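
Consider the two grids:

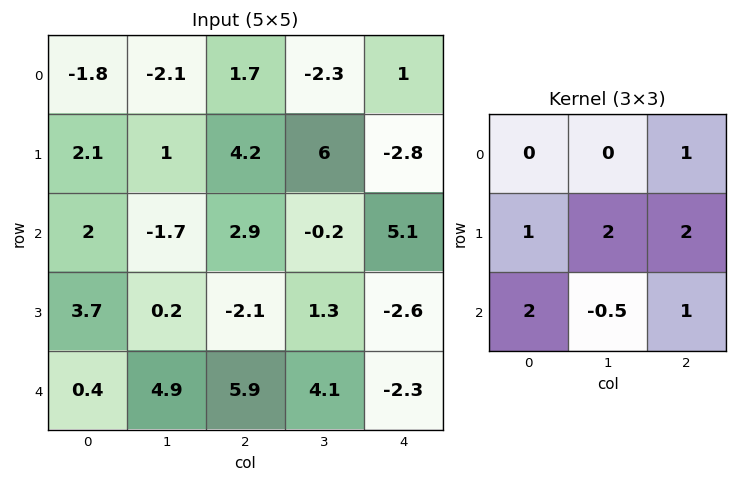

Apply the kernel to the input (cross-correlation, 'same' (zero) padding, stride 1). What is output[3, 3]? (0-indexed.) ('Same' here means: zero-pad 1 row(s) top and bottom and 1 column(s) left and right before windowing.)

The receptive field on the zero-padded input at this output position is [2.9 -0.2 5.1 / -2.1 1.3 -2.6 / 5.9 4.1 -2.3]. Elementwise product with the kernel and sum: 5.1·1 + -2.1·1 + 1.3·2 + -2.6·2 + 5.9·2 + 4.1·-0.5 + -2.3·1.

7.85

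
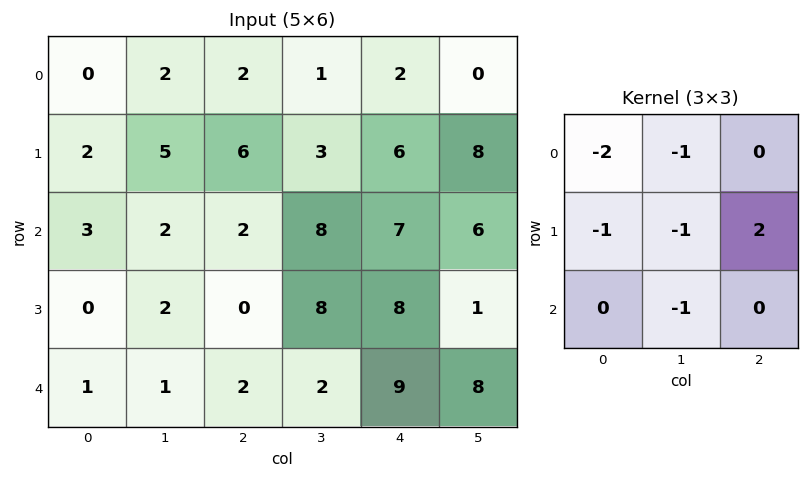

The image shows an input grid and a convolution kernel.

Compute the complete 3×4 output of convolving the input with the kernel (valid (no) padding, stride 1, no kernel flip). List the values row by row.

Output[0,0]: The receptive field on the input at this output position is [0 2 2 / 2 5 6 / 3 2 2]. Elementwise product with the kernel and sum: 0·-2 + 2·-1 + 2·-1 + 5·-1 + 6·2 + 2·-1.
Output[0,1]: The receptive field on the input at this output position is [2 2 1 / 5 6 3 / 2 2 8]. Elementwise product with the kernel and sum: 2·-2 + 2·-1 + 5·-1 + 6·-1 + 3·2 + 2·-1.

1 -13 -10 -4
-12 -4 -19 -23
-11 6 -6 -46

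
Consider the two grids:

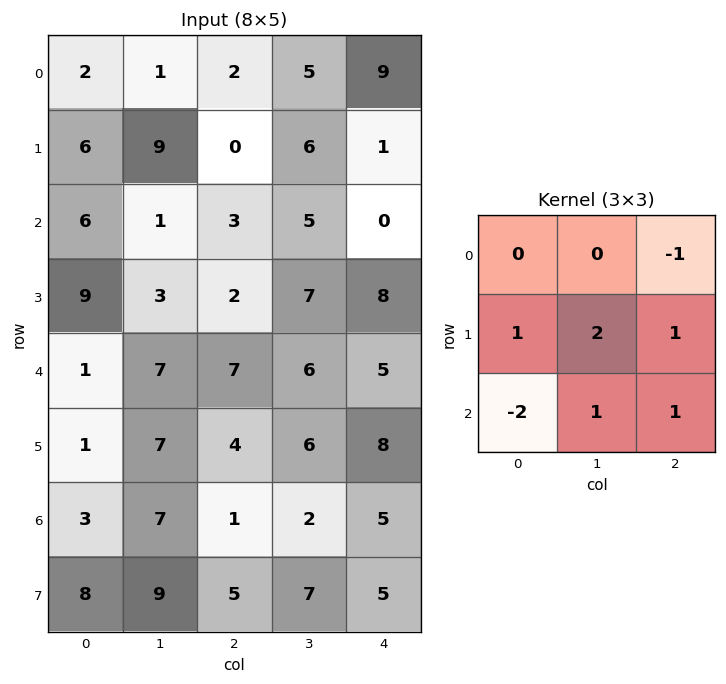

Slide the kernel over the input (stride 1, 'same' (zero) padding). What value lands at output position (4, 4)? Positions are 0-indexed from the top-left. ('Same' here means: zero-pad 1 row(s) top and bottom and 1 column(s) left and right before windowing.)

12

The receptive field on the zero-padded input at this output position is [7 8 0 / 6 5 0 / 6 8 0]. Elementwise product with the kernel and sum: 0·-1 + 6·1 + 5·2 + 0·1 + 6·-2 + 8·1 + 0·1.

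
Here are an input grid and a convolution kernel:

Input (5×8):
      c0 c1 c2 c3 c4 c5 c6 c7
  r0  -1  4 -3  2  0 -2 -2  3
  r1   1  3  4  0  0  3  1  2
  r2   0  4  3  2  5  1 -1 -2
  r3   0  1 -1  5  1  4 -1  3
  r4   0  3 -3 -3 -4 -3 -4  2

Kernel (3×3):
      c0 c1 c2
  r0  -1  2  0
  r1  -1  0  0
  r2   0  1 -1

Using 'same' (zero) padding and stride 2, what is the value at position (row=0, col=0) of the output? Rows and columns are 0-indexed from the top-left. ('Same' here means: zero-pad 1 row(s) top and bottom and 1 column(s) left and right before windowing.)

The receptive field on the zero-padded input at this output position is [0 0 0 / 0 -1 4 / 0 1 3]. Elementwise product with the kernel and sum: 0·-1 + 0·2 + 0·-1 + 1·1 + 3·-1.

-2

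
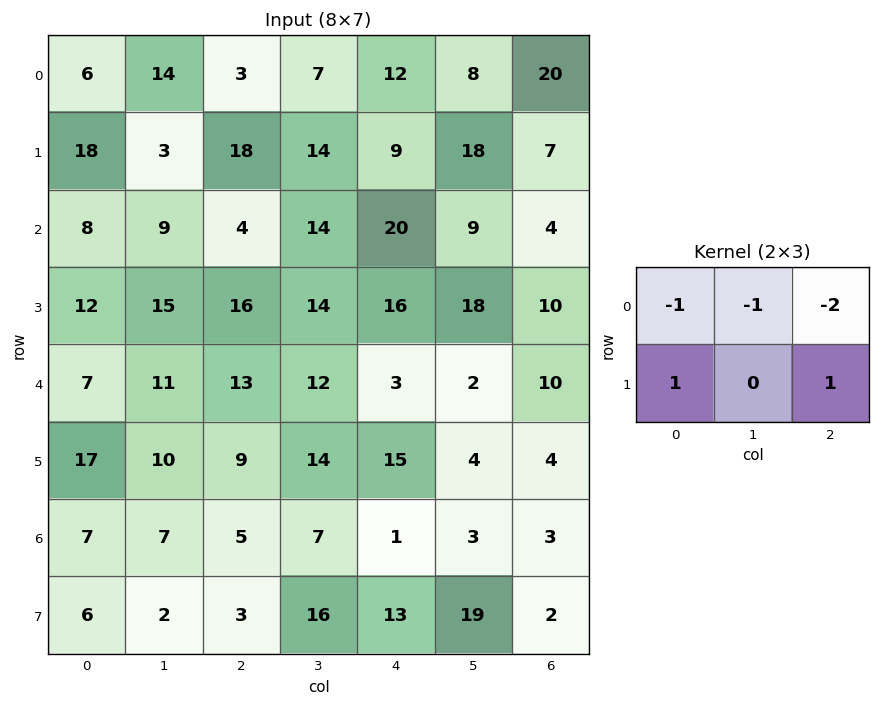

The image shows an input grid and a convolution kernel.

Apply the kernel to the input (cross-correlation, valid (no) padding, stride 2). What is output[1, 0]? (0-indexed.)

The receptive field on the input at this output position is [8 9 4 / 12 15 16]. Elementwise product with the kernel and sum: 8·-1 + 9·-1 + 4·-2 + 12·1 + 16·1.

3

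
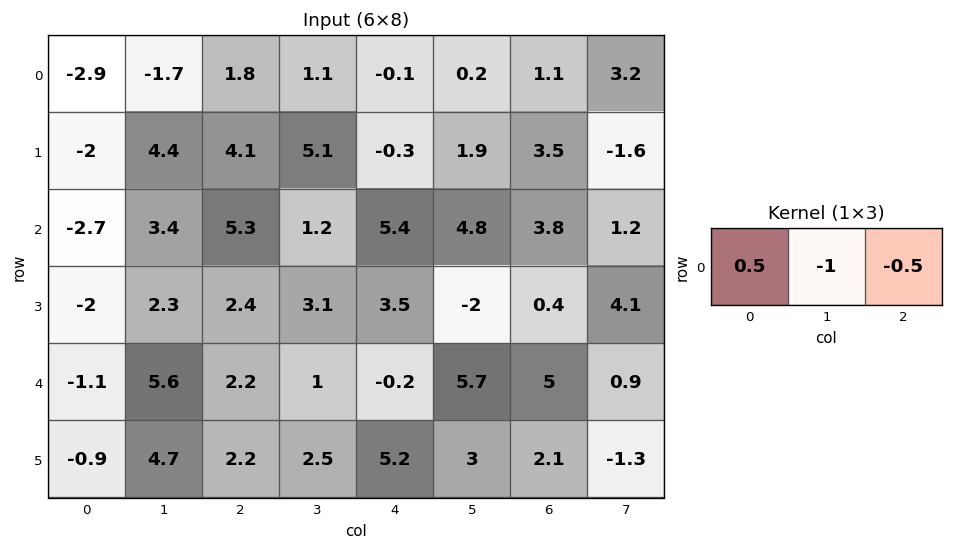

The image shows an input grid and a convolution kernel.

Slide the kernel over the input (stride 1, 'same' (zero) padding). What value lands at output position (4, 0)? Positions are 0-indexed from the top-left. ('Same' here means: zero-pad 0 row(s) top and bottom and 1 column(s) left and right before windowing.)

The receptive field on the zero-padded input at this output position is [0 -1.1 5.6]. Elementwise product with the kernel and sum: 0·0.5 + -1.1·-1 + 5.6·-0.5.

-1.7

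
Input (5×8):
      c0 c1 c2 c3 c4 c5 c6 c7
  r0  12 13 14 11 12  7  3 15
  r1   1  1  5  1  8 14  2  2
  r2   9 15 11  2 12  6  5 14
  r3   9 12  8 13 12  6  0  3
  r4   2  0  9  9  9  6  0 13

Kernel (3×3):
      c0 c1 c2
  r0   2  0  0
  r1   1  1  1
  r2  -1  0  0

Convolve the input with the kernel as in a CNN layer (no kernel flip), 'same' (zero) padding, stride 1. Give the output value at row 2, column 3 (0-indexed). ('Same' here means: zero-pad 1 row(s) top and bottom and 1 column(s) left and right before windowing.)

27

The receptive field on the zero-padded input at this output position is [5 1 8 / 11 2 12 / 8 13 12]. Elementwise product with the kernel and sum: 5·2 + 11·1 + 2·1 + 12·1 + 8·-1.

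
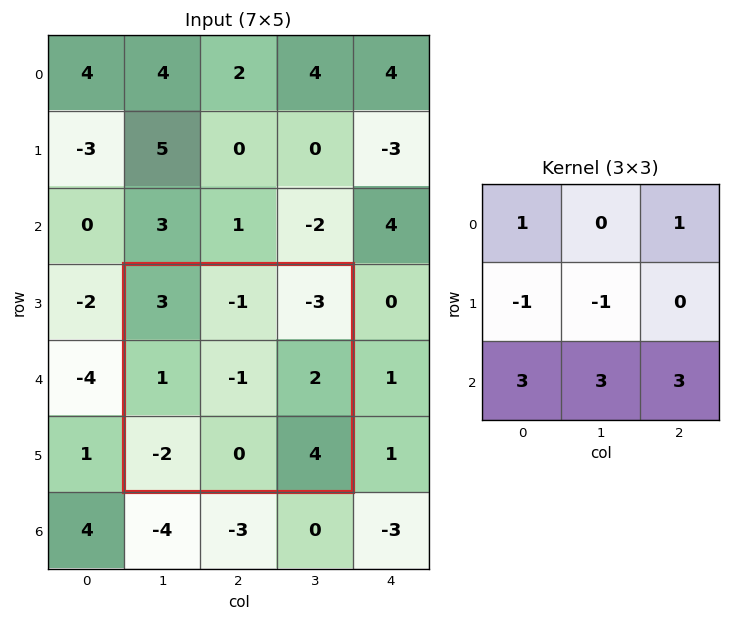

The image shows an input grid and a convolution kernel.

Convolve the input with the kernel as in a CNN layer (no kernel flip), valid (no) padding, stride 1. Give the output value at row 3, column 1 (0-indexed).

The receptive field on the input at this output position is [3 -1 -3 / 1 -1 2 / -2 0 4]. Elementwise product with the kernel and sum: 3·1 + -3·1 + 1·-1 + -1·-1 + -2·3 + 0·3 + 4·3.

6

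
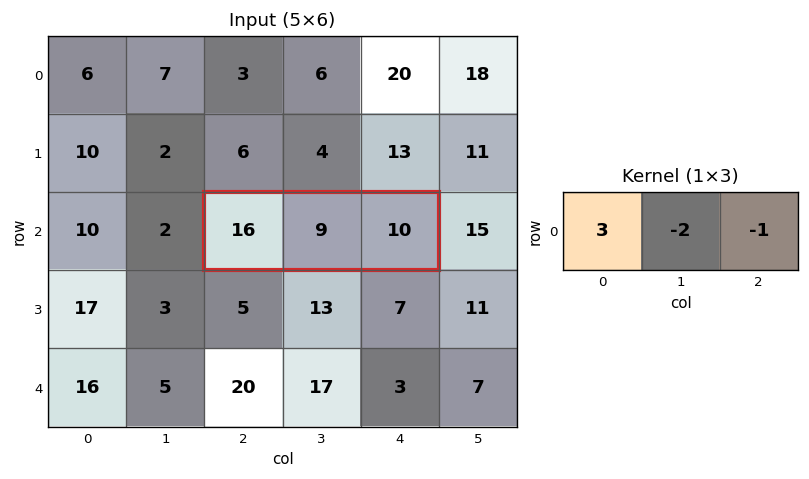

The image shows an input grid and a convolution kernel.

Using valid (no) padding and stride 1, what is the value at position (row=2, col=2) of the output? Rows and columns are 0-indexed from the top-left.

20

The receptive field on the input at this output position is [16 9 10]. Elementwise product with the kernel and sum: 16·3 + 9·-2 + 10·-1.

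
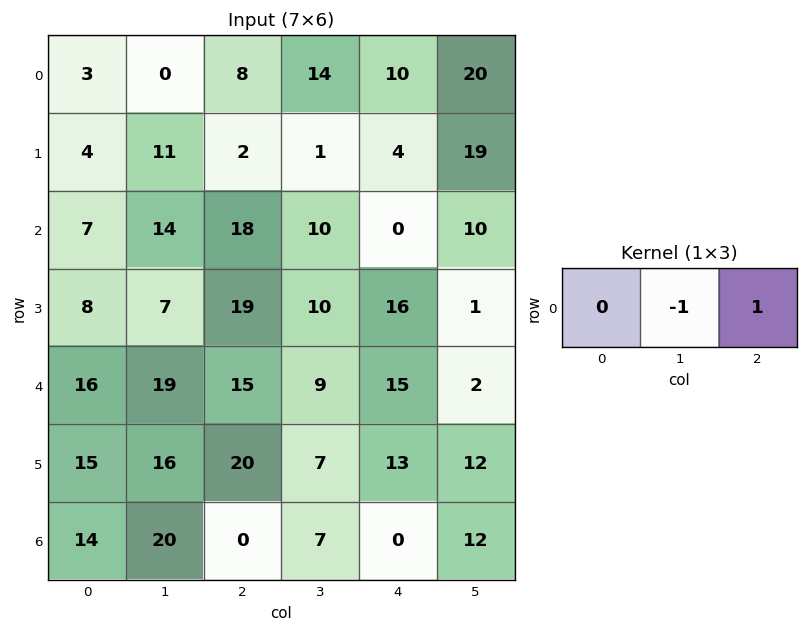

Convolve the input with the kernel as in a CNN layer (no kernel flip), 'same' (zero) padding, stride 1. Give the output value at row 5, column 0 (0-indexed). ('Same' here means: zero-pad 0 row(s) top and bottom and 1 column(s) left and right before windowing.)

The receptive field on the zero-padded input at this output position is [0 15 16]. Elementwise product with the kernel and sum: 15·-1 + 16·1.

1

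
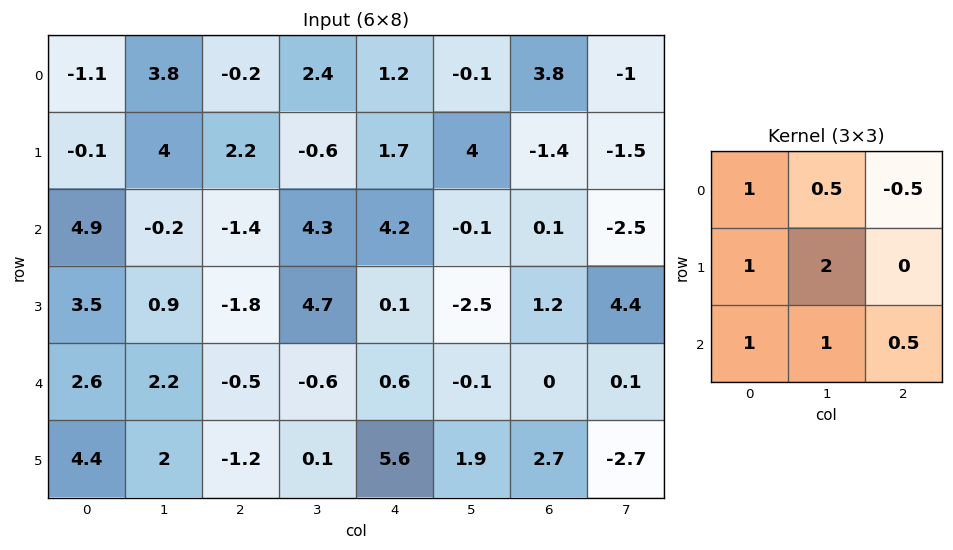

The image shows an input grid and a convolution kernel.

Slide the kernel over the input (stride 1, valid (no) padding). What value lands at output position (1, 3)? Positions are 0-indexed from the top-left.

14.5

The receptive field on the input at this output position is [-0.6 1.7 4 / 4.3 4.2 -0.1 / 4.7 0.1 -2.5]. Elementwise product with the kernel and sum: -0.6·1 + 1.7·0.5 + 4·-0.5 + 4.3·1 + 4.2·2 + 4.7·1 + 0.1·1 + -2.5·0.5.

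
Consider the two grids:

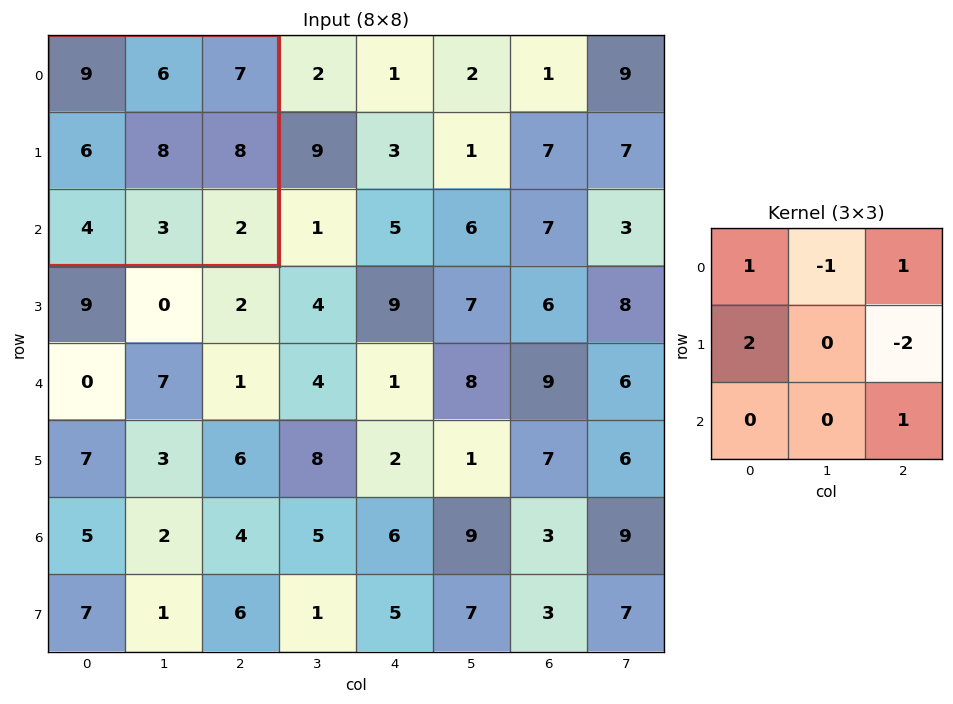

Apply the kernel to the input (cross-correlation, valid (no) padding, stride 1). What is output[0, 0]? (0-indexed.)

The receptive field on the input at this output position is [9 6 7 / 6 8 8 / 4 3 2]. Elementwise product with the kernel and sum: 9·1 + 6·-1 + 7·1 + 6·2 + 8·-2 + 2·1.

8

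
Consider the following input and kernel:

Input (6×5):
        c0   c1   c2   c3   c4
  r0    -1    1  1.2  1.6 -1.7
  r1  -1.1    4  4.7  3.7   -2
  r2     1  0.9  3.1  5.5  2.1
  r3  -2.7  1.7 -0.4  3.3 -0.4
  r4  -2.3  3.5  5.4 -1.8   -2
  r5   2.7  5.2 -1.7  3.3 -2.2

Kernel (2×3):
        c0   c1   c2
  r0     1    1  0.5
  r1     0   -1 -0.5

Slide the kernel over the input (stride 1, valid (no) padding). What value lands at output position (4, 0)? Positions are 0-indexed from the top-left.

The receptive field on the input at this output position is [-2.3 3.5 5.4 / 2.7 5.2 -1.7]. Elementwise product with the kernel and sum: -2.3·1 + 3.5·1 + 5.4·0.5 + 5.2·-1 + -1.7·-0.5.

-0.45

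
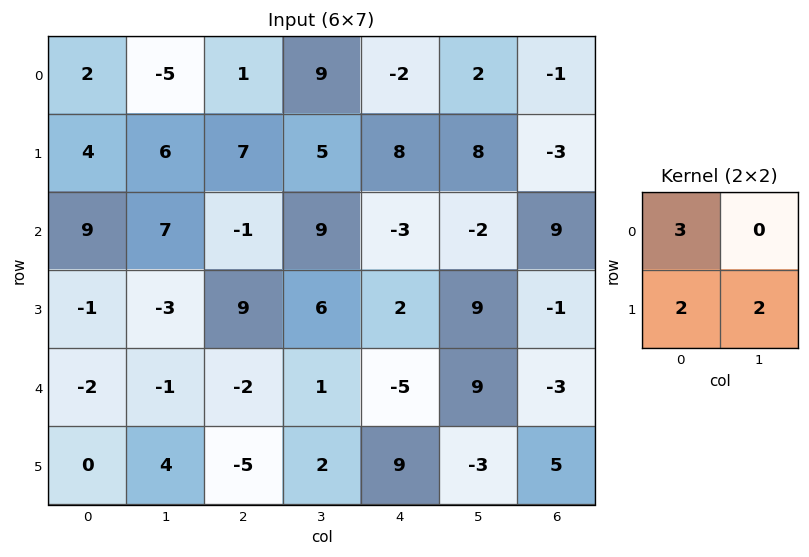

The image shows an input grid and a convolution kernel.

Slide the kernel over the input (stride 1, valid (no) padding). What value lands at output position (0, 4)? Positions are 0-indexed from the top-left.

26

The receptive field on the input at this output position is [-2 2 / 8 8]. Elementwise product with the kernel and sum: -2·3 + 8·2 + 8·2.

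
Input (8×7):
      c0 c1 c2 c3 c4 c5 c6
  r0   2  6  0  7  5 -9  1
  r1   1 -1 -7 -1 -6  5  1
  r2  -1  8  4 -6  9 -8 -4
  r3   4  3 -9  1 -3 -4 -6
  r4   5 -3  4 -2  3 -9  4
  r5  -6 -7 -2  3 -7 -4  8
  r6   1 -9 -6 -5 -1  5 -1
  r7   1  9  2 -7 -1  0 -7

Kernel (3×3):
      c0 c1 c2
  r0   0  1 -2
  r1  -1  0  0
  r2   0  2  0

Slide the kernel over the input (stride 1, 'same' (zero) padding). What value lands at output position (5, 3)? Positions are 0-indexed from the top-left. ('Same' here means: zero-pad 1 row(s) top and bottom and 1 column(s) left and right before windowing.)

The receptive field on the zero-padded input at this output position is [4 -2 3 / -2 3 -7 / -6 -5 -1]. Elementwise product with the kernel and sum: -2·1 + 3·-2 + -2·-1 + -5·2.

-16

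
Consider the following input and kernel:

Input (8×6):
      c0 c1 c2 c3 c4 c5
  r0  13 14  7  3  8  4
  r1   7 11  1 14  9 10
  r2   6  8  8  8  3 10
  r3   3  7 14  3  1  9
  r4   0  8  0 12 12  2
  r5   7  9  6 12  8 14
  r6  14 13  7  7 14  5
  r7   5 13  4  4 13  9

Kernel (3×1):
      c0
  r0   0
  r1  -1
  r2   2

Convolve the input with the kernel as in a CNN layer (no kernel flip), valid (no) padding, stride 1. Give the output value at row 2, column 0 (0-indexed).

The receptive field on the input at this output position is [6 / 3 / 0]. Elementwise product with the kernel and sum: 3·-1 + 0·2.

-3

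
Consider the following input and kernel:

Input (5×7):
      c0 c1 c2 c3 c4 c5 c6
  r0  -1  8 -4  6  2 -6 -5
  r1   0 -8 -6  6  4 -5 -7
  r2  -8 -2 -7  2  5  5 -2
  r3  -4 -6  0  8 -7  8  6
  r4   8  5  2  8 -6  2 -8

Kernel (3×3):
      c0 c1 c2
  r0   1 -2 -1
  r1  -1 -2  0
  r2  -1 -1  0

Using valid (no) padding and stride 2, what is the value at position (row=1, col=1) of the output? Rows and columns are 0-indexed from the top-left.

-42

The receptive field on the input at this output position is [-7 2 5 / 0 8 -7 / 2 8 -6]. Elementwise product with the kernel and sum: -7·1 + 2·-2 + 5·-1 + 0·-1 + 8·-2 + 2·-1 + 8·-1.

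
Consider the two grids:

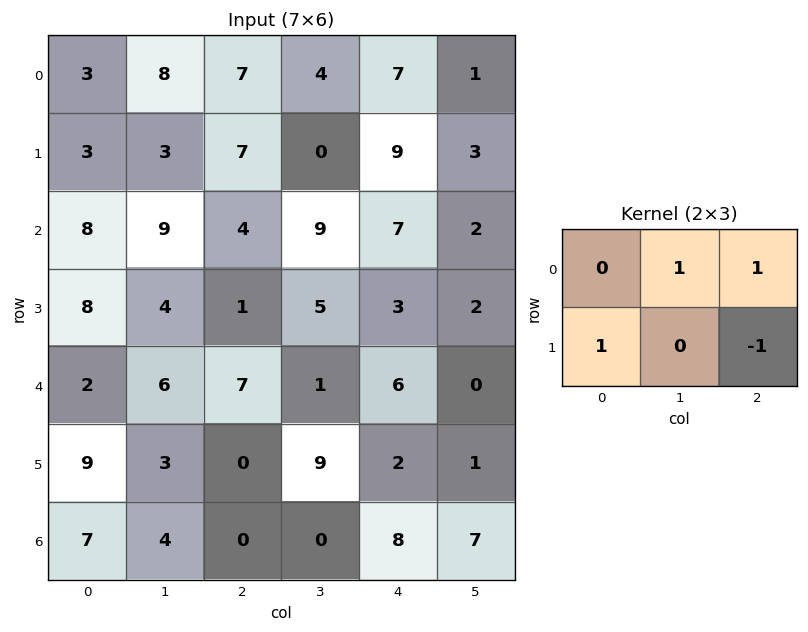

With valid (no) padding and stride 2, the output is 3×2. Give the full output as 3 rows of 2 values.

Output[0,0]: The receptive field on the input at this output position is [3 8 7 / 3 3 7]. Elementwise product with the kernel and sum: 8·1 + 7·1 + 3·1 + 7·-1.
Output[0,1]: The receptive field on the input at this output position is [7 4 7 / 7 0 9]. Elementwise product with the kernel and sum: 4·1 + 7·1 + 7·1 + 9·-1.

11 9
20 14
22 5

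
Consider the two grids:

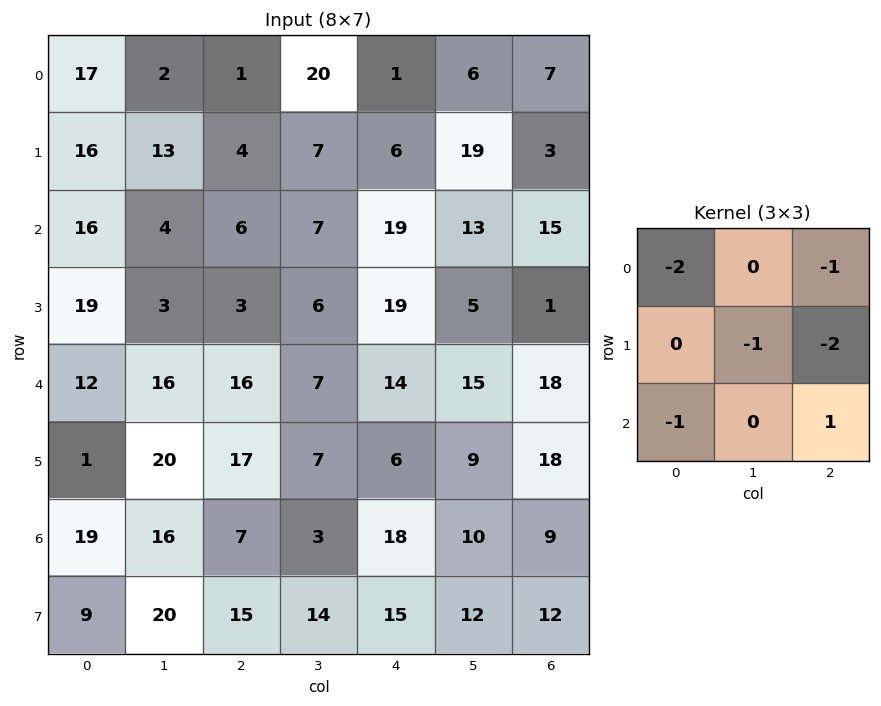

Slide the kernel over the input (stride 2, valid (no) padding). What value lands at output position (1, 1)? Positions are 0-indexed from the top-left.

The receptive field on the input at this output position is [6 7 19 / 3 6 19 / 16 7 14]. Elementwise product with the kernel and sum: 6·-2 + 19·-1 + 6·-1 + 19·-2 + 16·-1 + 14·1.

-77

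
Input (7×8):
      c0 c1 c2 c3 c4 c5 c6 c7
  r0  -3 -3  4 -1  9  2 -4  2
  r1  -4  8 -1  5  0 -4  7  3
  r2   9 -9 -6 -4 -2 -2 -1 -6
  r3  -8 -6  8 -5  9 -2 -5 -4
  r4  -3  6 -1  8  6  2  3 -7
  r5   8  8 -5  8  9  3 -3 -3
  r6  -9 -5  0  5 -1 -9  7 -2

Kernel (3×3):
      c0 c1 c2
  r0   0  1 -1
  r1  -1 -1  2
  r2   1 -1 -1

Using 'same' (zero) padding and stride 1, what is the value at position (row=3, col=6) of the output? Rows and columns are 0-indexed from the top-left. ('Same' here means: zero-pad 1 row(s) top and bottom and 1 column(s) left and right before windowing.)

10

The receptive field on the zero-padded input at this output position is [-2 -1 -6 / -2 -5 -4 / 2 3 -7]. Elementwise product with the kernel and sum: -1·1 + -6·-1 + -2·-1 + -5·-1 + -4·2 + 2·1 + 3·-1 + -7·-1.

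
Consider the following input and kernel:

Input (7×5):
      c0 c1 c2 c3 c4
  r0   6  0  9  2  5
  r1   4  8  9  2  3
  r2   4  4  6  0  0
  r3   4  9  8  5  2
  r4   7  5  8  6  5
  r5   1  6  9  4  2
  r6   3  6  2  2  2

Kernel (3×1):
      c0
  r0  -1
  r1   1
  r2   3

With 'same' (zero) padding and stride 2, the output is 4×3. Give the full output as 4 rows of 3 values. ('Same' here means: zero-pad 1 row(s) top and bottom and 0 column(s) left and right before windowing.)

Output[0,0]: The receptive field on the zero-padded input at this output position is [0 / 6 / 4]. Elementwise product with the kernel and sum: 0·-1 + 6·1 + 4·3.
Output[0,1]: The receptive field on the zero-padded input at this output position is [0 / 9 / 9]. Elementwise product with the kernel and sum: 0·-1 + 9·1 + 9·3.

18 36 14
12 21 3
6 27 9
2 -7 0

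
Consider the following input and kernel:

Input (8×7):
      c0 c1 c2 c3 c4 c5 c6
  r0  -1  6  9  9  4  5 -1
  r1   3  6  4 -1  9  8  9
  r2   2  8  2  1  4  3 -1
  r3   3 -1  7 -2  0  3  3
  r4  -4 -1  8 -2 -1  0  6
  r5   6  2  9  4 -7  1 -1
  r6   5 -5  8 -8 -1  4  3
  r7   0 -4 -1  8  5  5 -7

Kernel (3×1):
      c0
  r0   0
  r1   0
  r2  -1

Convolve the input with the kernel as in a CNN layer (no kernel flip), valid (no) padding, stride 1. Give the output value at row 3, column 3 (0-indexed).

The receptive field on the input at this output position is [-2 / -2 / 4]. Elementwise product with the kernel and sum: 4·-1.

-4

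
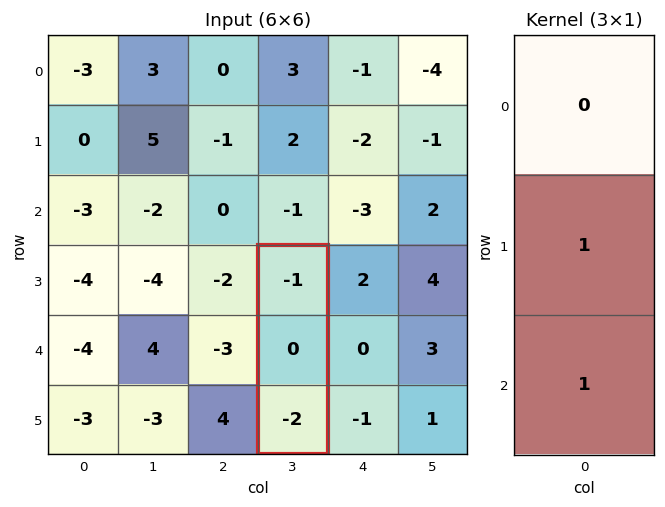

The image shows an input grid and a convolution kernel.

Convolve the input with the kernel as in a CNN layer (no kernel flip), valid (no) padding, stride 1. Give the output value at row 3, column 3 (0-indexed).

-2

The receptive field on the input at this output position is [-1 / 0 / -2]. Elementwise product with the kernel and sum: 0·1 + -2·1.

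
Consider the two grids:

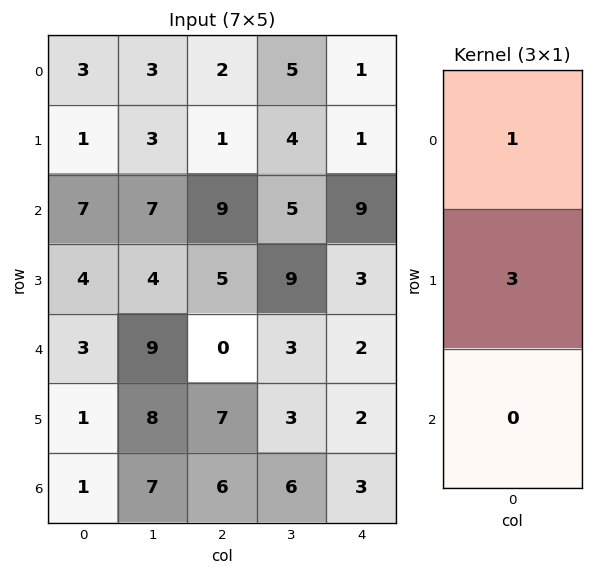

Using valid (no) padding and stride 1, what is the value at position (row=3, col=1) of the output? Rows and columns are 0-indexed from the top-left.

The receptive field on the input at this output position is [4 / 9 / 8]. Elementwise product with the kernel and sum: 4·1 + 9·3.

31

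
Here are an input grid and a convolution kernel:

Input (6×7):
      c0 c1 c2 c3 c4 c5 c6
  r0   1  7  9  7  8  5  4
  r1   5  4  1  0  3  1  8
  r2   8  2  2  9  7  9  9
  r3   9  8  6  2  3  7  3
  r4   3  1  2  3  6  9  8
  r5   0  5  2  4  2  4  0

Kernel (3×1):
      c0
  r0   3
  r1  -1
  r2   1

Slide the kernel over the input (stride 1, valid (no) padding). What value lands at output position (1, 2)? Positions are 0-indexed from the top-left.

The receptive field on the input at this output position is [1 / 2 / 6]. Elementwise product with the kernel and sum: 1·3 + 2·-1 + 6·1.

7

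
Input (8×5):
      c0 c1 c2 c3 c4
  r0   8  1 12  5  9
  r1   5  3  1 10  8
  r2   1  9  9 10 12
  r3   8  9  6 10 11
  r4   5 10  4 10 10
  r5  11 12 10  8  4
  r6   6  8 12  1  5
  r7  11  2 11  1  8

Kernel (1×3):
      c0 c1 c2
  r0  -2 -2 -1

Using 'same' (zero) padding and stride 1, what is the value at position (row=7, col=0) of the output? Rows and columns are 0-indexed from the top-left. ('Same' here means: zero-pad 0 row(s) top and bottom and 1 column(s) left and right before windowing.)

The receptive field on the zero-padded input at this output position is [0 11 2]. Elementwise product with the kernel and sum: 0·-2 + 11·-2 + 2·-1.

-24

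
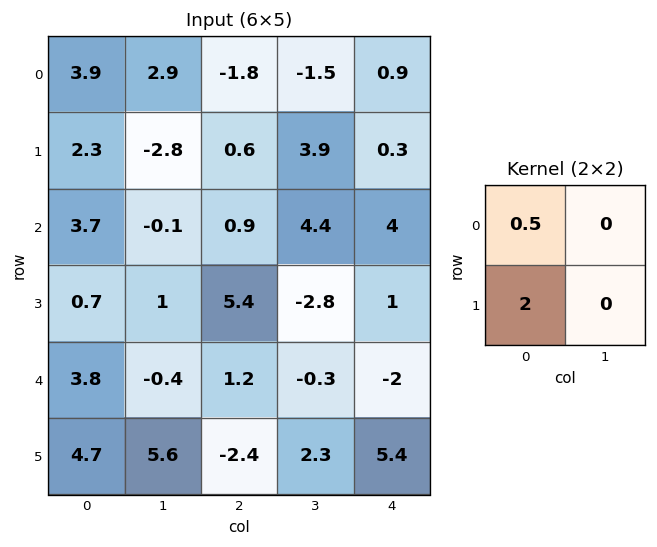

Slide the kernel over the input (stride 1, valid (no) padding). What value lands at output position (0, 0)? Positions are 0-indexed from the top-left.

The receptive field on the input at this output position is [3.9 2.9 / 2.3 -2.8]. Elementwise product with the kernel and sum: 3.9·0.5 + 2.3·2.

6.55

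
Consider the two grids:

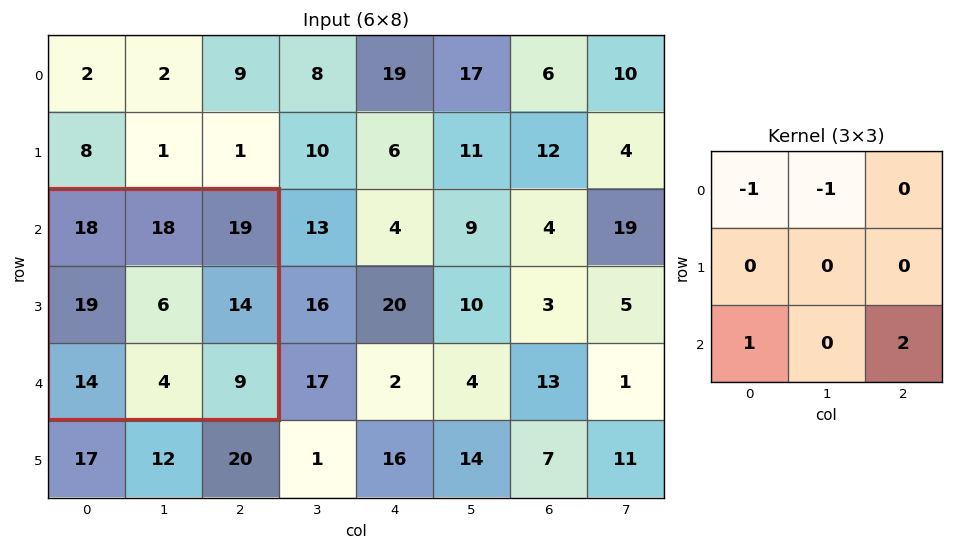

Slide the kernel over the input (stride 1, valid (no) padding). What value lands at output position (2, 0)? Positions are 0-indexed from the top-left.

-4

The receptive field on the input at this output position is [18 18 19 / 19 6 14 / 14 4 9]. Elementwise product with the kernel and sum: 18·-1 + 18·-1 + 14·1 + 9·2.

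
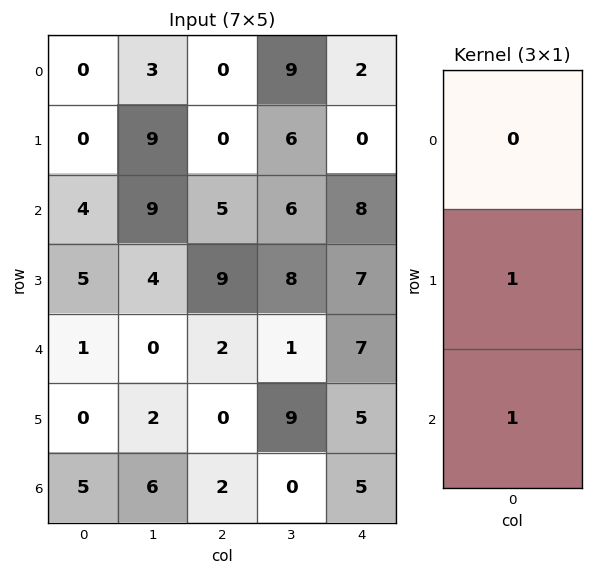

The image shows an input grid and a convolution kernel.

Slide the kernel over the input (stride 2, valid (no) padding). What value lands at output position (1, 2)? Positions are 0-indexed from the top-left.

The receptive field on the input at this output position is [8 / 7 / 7]. Elementwise product with the kernel and sum: 7·1 + 7·1.

14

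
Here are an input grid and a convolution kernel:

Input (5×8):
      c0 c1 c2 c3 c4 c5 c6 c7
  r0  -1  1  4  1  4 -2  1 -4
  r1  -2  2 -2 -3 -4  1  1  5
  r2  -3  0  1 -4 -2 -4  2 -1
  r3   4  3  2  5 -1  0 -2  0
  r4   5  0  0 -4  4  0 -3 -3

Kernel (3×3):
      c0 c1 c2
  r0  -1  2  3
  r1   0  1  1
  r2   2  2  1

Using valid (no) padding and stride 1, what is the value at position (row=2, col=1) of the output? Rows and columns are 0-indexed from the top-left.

-7

The receptive field on the input at this output position is [0 1 -4 / 3 2 5 / 0 0 -4]. Elementwise product with the kernel and sum: 0·-1 + 1·2 + -4·3 + 2·1 + 5·1 + 0·2 + 0·2 + -4·1.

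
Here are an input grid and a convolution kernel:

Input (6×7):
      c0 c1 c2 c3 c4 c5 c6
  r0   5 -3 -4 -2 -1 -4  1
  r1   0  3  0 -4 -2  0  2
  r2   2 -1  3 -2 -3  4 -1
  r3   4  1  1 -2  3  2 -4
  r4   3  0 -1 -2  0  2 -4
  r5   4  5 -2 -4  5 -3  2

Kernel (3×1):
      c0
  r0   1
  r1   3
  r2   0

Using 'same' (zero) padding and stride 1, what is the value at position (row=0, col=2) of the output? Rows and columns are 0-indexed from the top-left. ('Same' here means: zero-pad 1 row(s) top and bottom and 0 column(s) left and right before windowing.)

The receptive field on the zero-padded input at this output position is [0 / -4 / 0]. Elementwise product with the kernel and sum: 0·1 + -4·3.

-12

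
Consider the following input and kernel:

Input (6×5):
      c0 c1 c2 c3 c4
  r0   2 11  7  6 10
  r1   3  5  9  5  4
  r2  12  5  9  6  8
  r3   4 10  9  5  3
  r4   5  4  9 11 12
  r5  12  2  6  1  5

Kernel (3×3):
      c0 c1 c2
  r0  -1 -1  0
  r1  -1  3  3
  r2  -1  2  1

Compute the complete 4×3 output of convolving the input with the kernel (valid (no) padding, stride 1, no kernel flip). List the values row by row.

Output[0,0]: The receptive field on the input at this output position is [2 11 7 / 3 5 9 / 12 5 9]. Elementwise product with the kernel and sum: 2·-1 + 11·-1 + 3·-1 + 5·3 + 9·3 + 12·-1 + 5·2 + 9·1.
Output[0,1]: The receptive field on the input at this output position is [11 7 6 / 5 9 5 / 5 9 6]. Elementwise product with the kernel and sum: 11·-1 + 7·-1 + 5·-1 + 9·3 + 5·3 + 5·-1 + 9·2 + 6·1.

33 38 16
47 39 23
48 43 25
18 48 47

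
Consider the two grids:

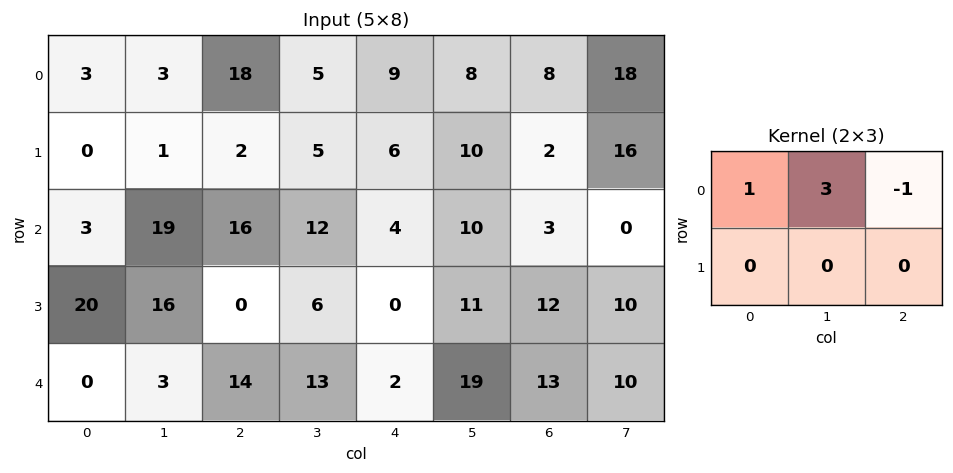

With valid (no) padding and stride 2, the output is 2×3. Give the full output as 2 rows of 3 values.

Output[0,0]: The receptive field on the input at this output position is [3 3 18 / 0 1 2]. Elementwise product with the kernel and sum: 3·1 + 3·3 + 18·-1.
Output[0,1]: The receptive field on the input at this output position is [18 5 9 / 2 5 6]. Elementwise product with the kernel and sum: 18·1 + 5·3 + 9·-1.

-6 24 25
44 48 31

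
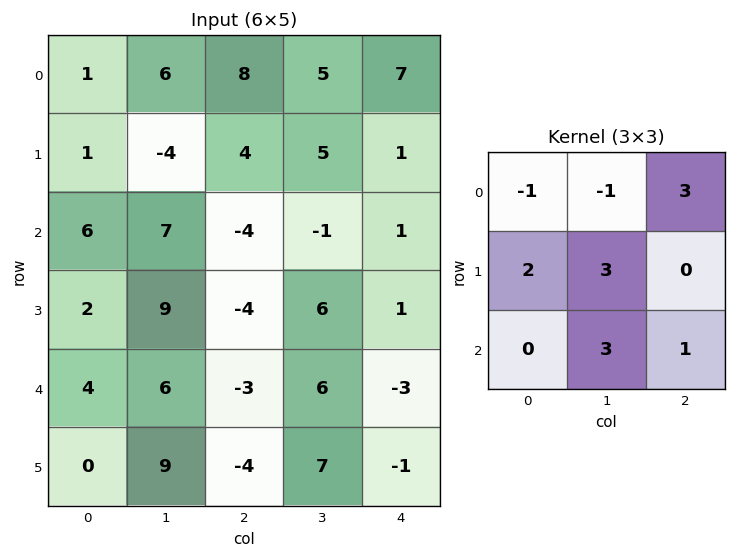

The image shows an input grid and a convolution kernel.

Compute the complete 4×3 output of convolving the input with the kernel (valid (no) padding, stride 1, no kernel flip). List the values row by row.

24 -8 29
71 11 2
21 -3 33
26 11 33

Output[0,0]: The receptive field on the input at this output position is [1 6 8 / 1 -4 4 / 6 7 -4]. Elementwise product with the kernel and sum: 1·-1 + 6·-1 + 8·3 + 1·2 + -4·3 + 7·3 + -4·1.
Output[0,1]: The receptive field on the input at this output position is [6 8 5 / -4 4 5 / 7 -4 -1]. Elementwise product with the kernel and sum: 6·-1 + 8·-1 + 5·3 + -4·2 + 4·3 + -4·3 + -1·1.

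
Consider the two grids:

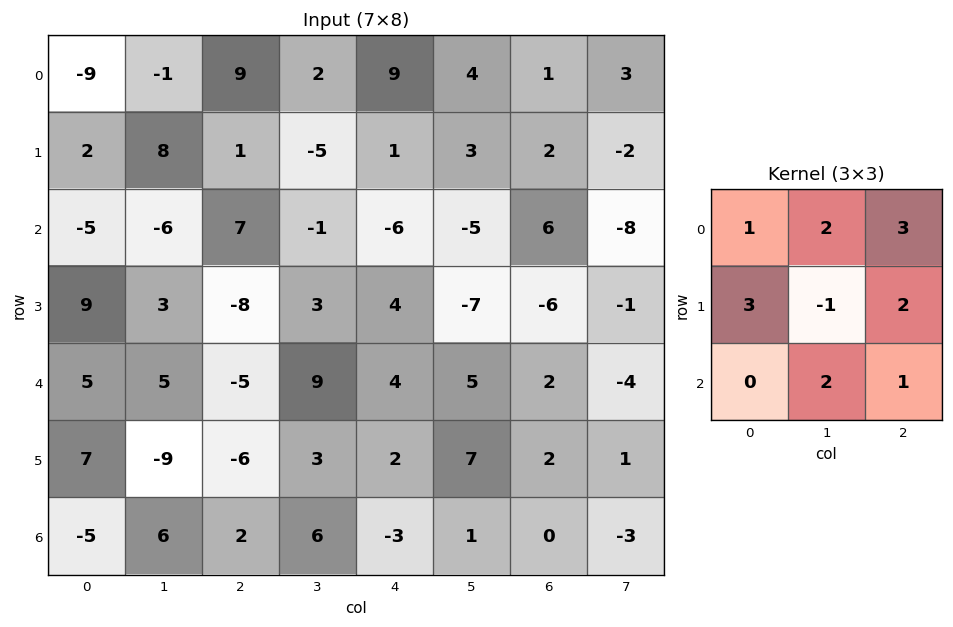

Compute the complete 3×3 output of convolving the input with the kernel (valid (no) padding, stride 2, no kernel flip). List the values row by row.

11 42 20
17 -10 21
32 17 25

Output[0,0]: The receptive field on the input at this output position is [-9 -1 9 / 2 8 1 / -5 -6 7]. Elementwise product with the kernel and sum: -9·1 + -1·2 + 9·3 + 2·3 + 8·-1 + 1·2 + -6·2 + 7·1.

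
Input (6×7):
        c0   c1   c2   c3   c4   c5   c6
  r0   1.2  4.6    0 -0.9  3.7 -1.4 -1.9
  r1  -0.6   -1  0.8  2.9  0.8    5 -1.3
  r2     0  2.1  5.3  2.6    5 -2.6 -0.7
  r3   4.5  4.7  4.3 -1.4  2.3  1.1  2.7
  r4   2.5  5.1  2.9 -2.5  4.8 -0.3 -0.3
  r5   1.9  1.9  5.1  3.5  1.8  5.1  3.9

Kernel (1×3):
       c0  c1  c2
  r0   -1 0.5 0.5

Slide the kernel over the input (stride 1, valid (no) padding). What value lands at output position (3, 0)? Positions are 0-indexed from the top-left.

The receptive field on the input at this output position is [4.5 4.7 4.3]. Elementwise product with the kernel and sum: 4.5·-1 + 4.7·0.5 + 4.3·0.5.

0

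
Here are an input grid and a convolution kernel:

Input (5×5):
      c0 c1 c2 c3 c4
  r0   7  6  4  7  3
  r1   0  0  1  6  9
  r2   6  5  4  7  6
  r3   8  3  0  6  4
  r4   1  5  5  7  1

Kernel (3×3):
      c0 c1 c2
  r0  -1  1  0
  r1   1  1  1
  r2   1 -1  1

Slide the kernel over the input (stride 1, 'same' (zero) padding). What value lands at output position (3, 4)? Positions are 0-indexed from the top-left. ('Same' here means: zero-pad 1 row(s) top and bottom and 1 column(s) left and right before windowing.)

The receptive field on the zero-padded input at this output position is [7 6 0 / 6 4 0 / 7 1 0]. Elementwise product with the kernel and sum: 7·-1 + 6·1 + 6·1 + 4·1 + 0·1 + 7·1 + 1·-1 + 0·1.

15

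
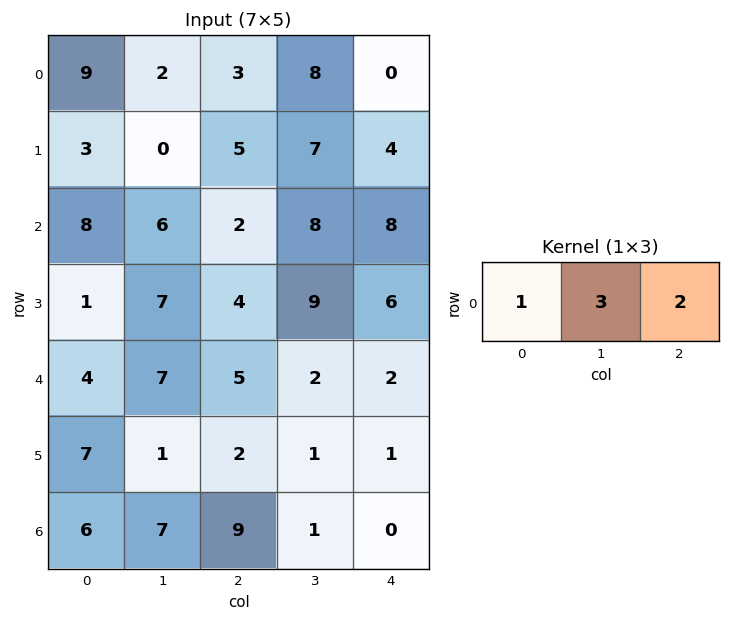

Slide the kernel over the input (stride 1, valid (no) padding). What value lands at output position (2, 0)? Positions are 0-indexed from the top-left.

The receptive field on the input at this output position is [8 6 2]. Elementwise product with the kernel and sum: 8·1 + 6·3 + 2·2.

30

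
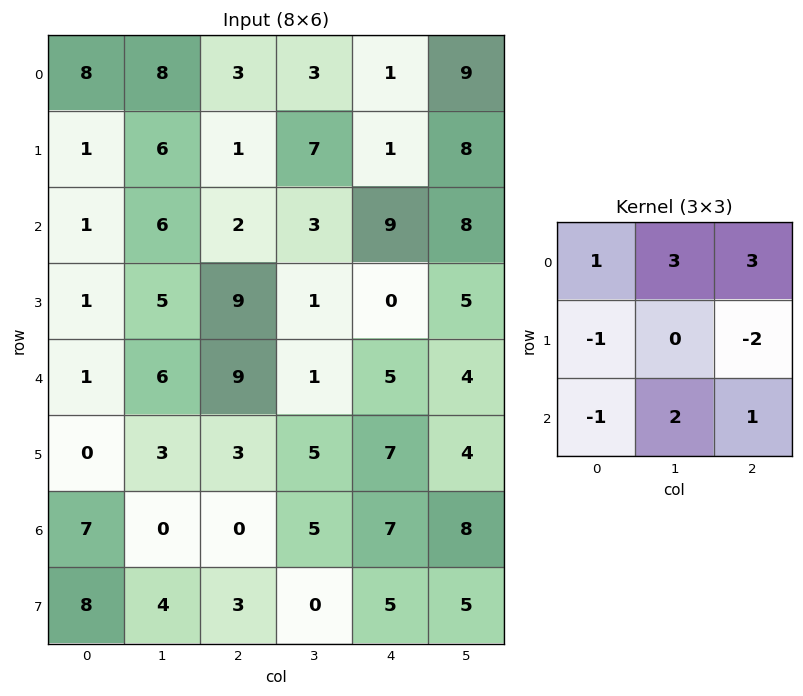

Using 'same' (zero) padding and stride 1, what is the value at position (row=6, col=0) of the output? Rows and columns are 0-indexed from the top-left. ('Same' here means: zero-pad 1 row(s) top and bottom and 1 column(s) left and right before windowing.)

The receptive field on the zero-padded input at this output position is [0 0 3 / 0 7 0 / 0 8 4]. Elementwise product with the kernel and sum: 0·1 + 0·3 + 3·3 + 0·-1 + 0·-2 + 0·-1 + 8·2 + 4·1.

29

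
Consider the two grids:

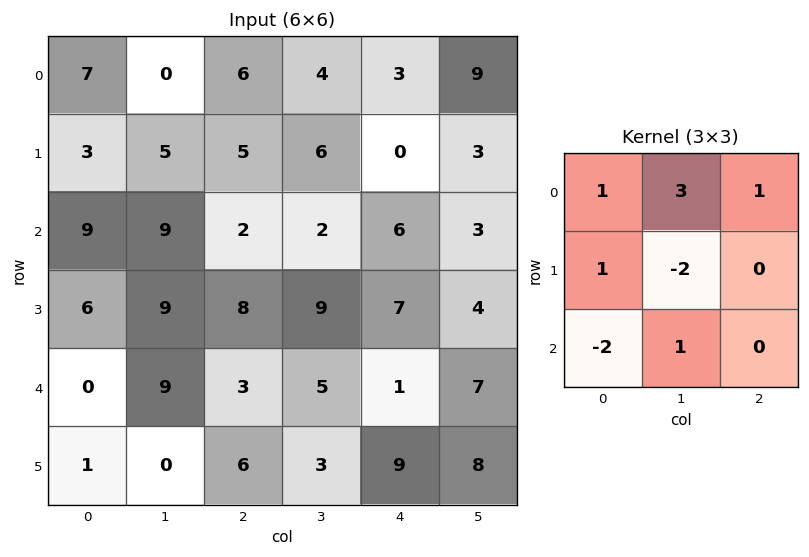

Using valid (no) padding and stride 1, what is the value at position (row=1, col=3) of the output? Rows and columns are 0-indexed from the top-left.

The receptive field on the input at this output position is [6 0 3 / 2 6 3 / 9 7 4]. Elementwise product with the kernel and sum: 6·1 + 0·3 + 3·1 + 2·1 + 6·-2 + 9·-2 + 7·1.

-12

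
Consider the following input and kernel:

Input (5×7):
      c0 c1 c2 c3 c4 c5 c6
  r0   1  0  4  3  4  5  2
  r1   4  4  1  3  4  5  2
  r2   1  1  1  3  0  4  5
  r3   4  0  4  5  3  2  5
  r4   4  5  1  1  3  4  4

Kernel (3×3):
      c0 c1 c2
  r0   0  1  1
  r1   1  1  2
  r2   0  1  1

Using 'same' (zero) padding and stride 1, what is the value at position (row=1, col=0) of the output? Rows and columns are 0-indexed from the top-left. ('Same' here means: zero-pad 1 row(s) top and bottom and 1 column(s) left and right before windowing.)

15

The receptive field on the zero-padded input at this output position is [0 1 0 / 0 4 4 / 0 1 1]. Elementwise product with the kernel and sum: 1·1 + 0·1 + 0·1 + 4·1 + 4·2 + 1·1 + 1·1.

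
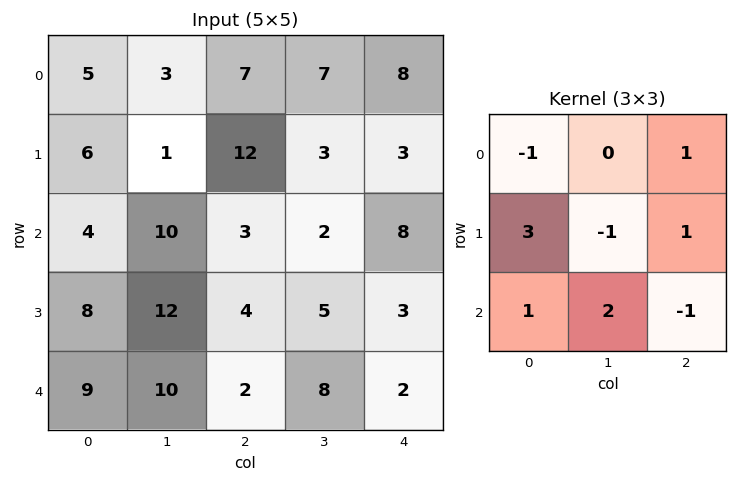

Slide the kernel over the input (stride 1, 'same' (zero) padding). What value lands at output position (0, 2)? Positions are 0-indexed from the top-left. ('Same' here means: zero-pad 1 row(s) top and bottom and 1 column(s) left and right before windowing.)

31

The receptive field on the zero-padded input at this output position is [0 0 0 / 3 7 7 / 1 12 3]. Elementwise product with the kernel and sum: 0·-1 + 0·1 + 3·3 + 7·-1 + 7·1 + 1·1 + 12·2 + 3·-1.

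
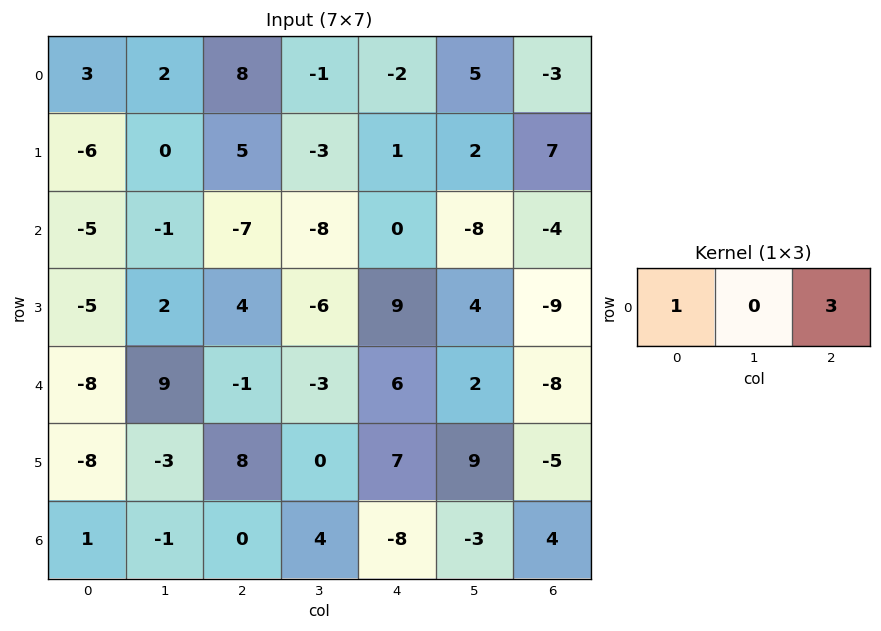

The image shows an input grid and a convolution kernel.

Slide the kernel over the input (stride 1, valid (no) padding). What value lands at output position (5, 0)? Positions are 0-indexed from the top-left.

The receptive field on the input at this output position is [-8 -3 8]. Elementwise product with the kernel and sum: -8·1 + 8·3.

16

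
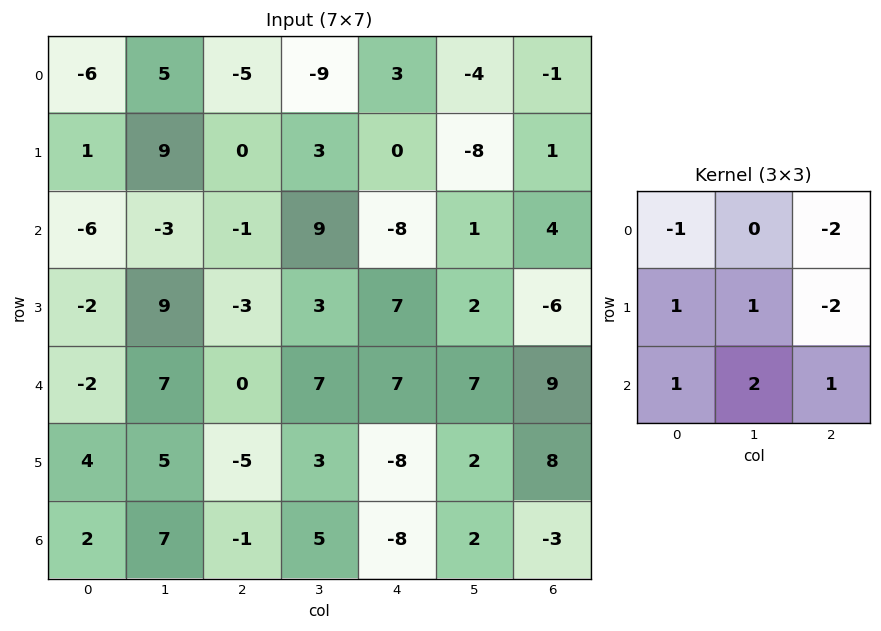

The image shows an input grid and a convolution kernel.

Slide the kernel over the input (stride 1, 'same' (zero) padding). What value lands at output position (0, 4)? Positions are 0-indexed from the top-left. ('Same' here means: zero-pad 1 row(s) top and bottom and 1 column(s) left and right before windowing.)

-3

The receptive field on the zero-padded input at this output position is [0 0 0 / -9 3 -4 / 3 0 -8]. Elementwise product with the kernel and sum: 0·-1 + 0·-2 + -9·1 + 3·1 + -4·-2 + 3·1 + 0·2 + -8·1.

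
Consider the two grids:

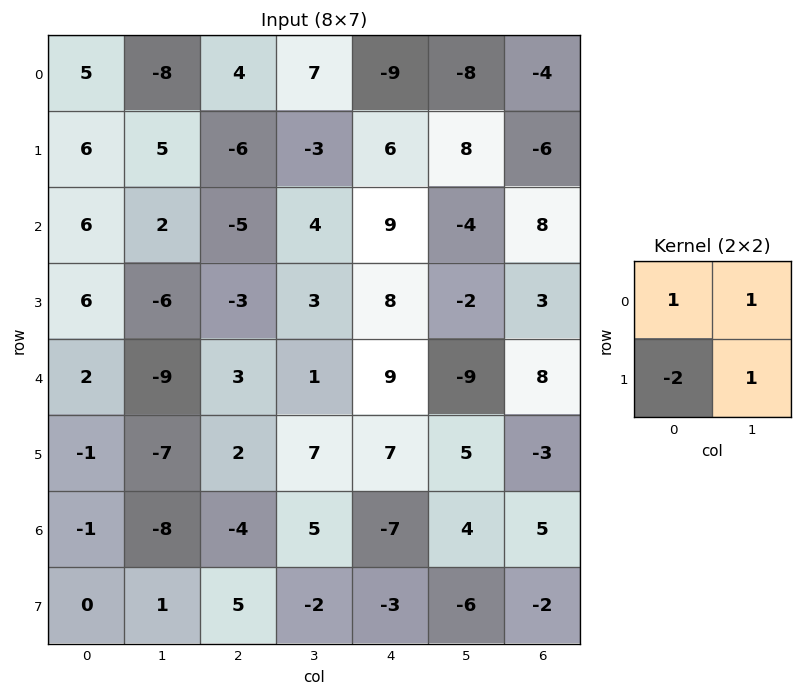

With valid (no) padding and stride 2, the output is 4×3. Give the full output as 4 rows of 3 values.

Output[0,0]: The receptive field on the input at this output position is [5 -8 / 6 5]. Elementwise product with the kernel and sum: 5·1 + -8·1 + 6·-2 + 5·1.
Output[0,1]: The receptive field on the input at this output position is [4 7 / -6 -3]. Elementwise product with the kernel and sum: 4·1 + 7·1 + -6·-2 + -3·1.

-10 20 -21
-10 8 -13
-12 7 -9
-8 -11 -3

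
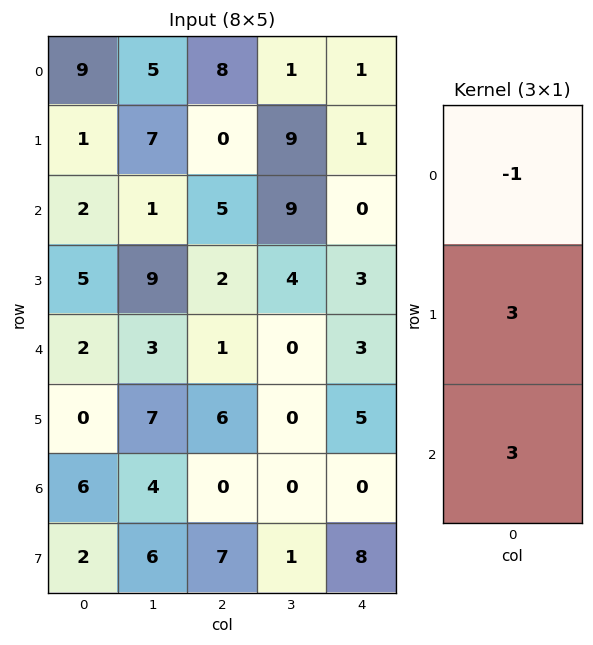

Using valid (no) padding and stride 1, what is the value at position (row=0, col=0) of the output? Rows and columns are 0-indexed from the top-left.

The receptive field on the input at this output position is [9 / 1 / 2]. Elementwise product with the kernel and sum: 9·-1 + 1·3 + 2·3.

0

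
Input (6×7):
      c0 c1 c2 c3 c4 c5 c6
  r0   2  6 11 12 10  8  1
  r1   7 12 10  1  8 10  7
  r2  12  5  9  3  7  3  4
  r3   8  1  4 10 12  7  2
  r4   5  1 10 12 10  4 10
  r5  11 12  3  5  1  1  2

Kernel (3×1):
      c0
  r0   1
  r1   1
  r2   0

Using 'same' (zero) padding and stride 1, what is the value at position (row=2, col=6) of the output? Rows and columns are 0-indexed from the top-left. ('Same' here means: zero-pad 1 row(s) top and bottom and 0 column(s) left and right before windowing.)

The receptive field on the zero-padded input at this output position is [7 / 4 / 2]. Elementwise product with the kernel and sum: 7·1 + 4·1.

11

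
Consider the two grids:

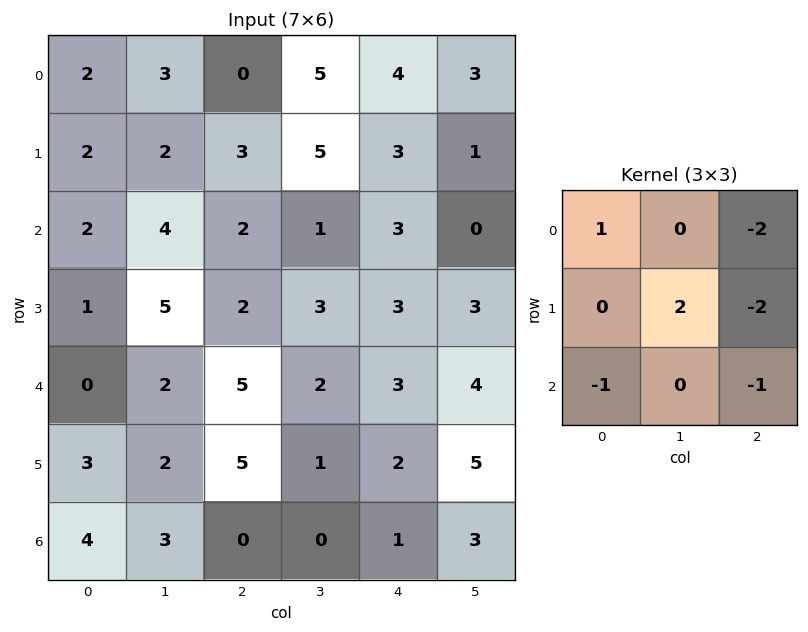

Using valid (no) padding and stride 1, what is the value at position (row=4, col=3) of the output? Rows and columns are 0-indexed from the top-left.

-15

The receptive field on the input at this output position is [2 3 4 / 1 2 5 / 0 1 3]. Elementwise product with the kernel and sum: 2·1 + 4·-2 + 2·2 + 5·-2 + 0·-1 + 3·-1.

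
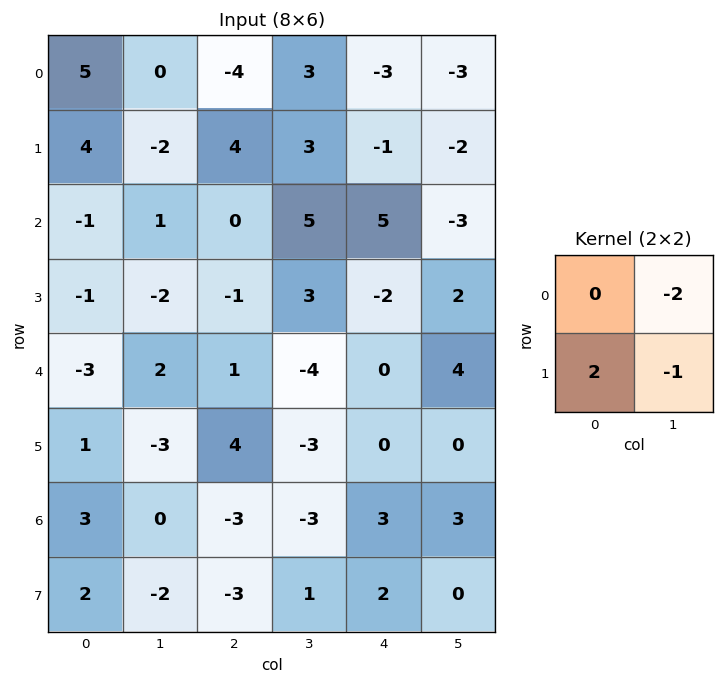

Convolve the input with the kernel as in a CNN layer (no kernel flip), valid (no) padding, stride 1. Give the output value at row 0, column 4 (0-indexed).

The receptive field on the input at this output position is [-3 -3 / -1 -2]. Elementwise product with the kernel and sum: -3·-2 + -1·2 + -2·-1.

6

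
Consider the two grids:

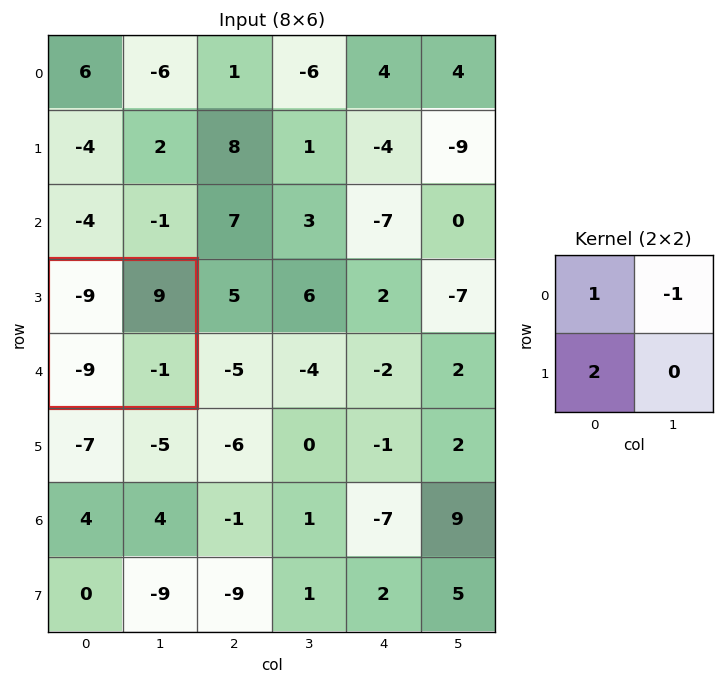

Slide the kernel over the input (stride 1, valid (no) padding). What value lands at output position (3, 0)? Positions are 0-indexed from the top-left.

-36

The receptive field on the input at this output position is [-9 9 / -9 -1]. Elementwise product with the kernel and sum: -9·1 + 9·-1 + -9·2.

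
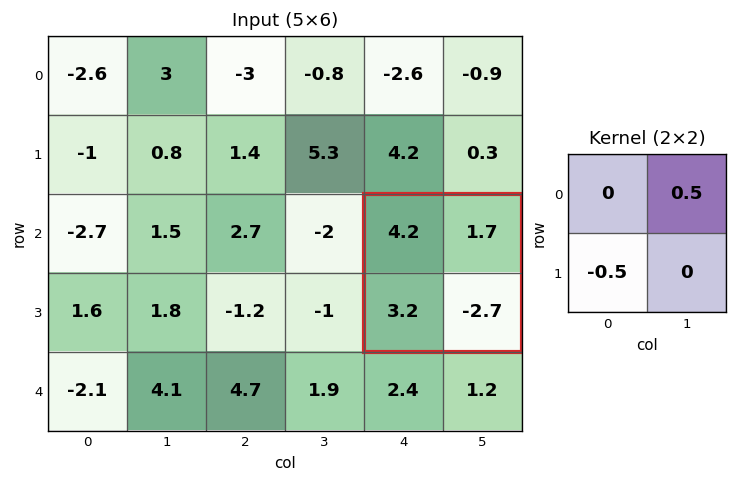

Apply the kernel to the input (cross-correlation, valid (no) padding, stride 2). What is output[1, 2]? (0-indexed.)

The receptive field on the input at this output position is [4.2 1.7 / 3.2 -2.7]. Elementwise product with the kernel and sum: 1.7·0.5 + 3.2·-0.5.

-0.75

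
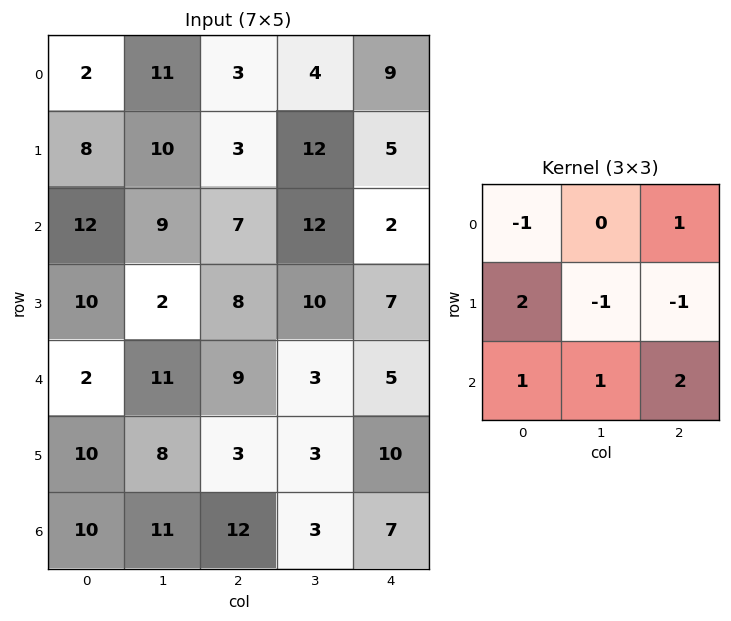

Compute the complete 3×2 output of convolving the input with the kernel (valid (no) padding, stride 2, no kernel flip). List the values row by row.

Output[0,0]: The receptive field on the input at this output position is [2 11 3 / 8 10 3 / 12 9 7]. Elementwise product with the kernel and sum: 2·-1 + 3·1 + 8·2 + 10·-1 + 3·-1 + 12·1 + 9·1 + 7·2.
Output[0,1]: The receptive field on the input at this output position is [3 4 9 / 3 12 5 / 7 12 2]. Elementwise product with the kernel and sum: 3·-1 + 9·1 + 3·2 + 12·-1 + 5·-1 + 7·1 + 12·1 + 2·2.

39 18
36 16
61 18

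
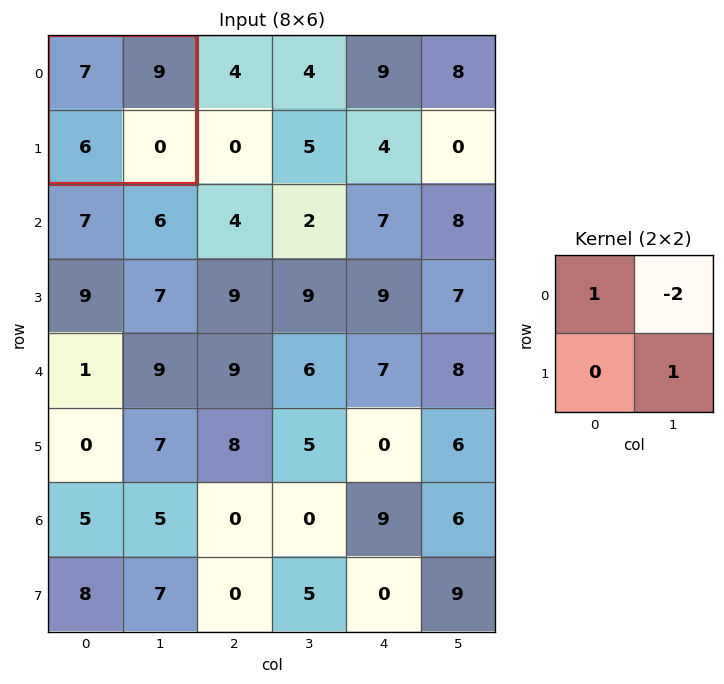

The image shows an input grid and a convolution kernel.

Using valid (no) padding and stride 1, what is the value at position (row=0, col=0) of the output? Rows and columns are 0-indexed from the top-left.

The receptive field on the input at this output position is [7 9 / 6 0]. Elementwise product with the kernel and sum: 7·1 + 9·-2 + 0·1.

-11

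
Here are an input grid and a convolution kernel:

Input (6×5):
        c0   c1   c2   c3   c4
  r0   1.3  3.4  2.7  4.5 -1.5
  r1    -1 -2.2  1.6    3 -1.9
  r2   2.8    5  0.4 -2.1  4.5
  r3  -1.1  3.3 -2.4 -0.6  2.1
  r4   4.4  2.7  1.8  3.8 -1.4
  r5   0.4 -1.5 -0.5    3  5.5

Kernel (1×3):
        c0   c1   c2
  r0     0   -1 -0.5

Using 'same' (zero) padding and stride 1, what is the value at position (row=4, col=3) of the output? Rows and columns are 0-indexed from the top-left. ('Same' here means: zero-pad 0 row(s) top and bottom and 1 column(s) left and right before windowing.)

-3.1

The receptive field on the zero-padded input at this output position is [1.8 3.8 -1.4]. Elementwise product with the kernel and sum: 3.8·-1 + -1.4·-0.5.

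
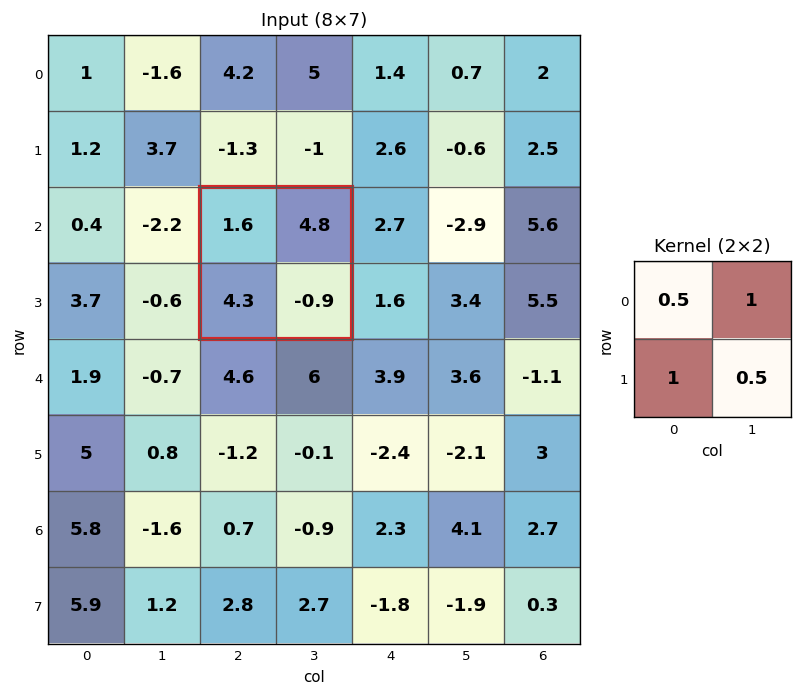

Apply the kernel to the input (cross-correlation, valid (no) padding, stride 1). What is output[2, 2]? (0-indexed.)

The receptive field on the input at this output position is [1.6 4.8 / 4.3 -0.9]. Elementwise product with the kernel and sum: 1.6·0.5 + 4.8·1 + 4.3·1 + -0.9·0.5.

9.45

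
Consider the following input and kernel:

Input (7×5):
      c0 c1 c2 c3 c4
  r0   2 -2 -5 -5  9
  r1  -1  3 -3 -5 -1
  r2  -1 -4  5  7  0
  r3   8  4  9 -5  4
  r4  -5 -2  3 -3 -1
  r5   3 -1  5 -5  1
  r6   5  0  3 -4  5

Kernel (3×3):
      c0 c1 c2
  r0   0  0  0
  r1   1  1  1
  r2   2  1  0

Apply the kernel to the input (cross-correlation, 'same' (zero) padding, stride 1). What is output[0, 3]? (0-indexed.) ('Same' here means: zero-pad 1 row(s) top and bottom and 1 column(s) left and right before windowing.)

The receptive field on the zero-padded input at this output position is [0 0 0 / -5 -5 9 / -3 -5 -1]. Elementwise product with the kernel and sum: -5·1 + -5·1 + 9·1 + -3·2 + -5·1.

-12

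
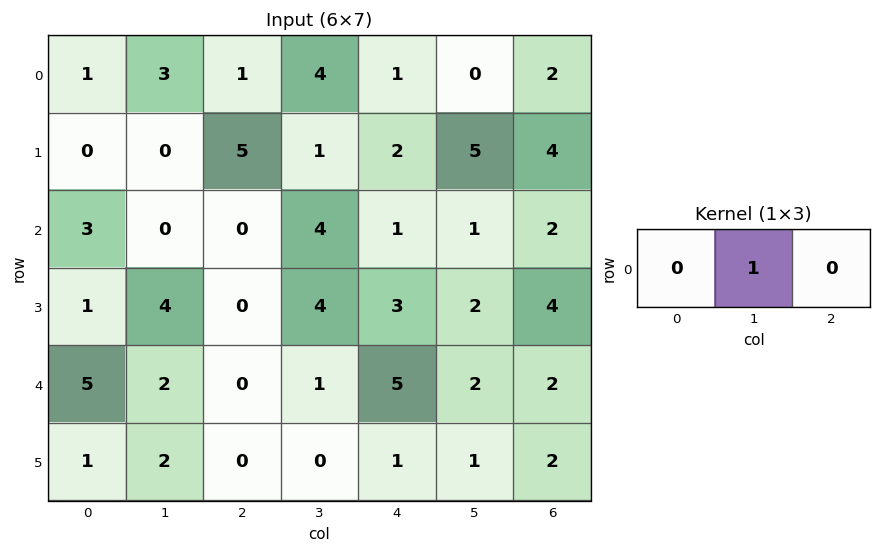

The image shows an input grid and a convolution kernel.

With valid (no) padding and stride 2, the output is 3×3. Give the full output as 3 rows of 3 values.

Output[0,0]: The receptive field on the input at this output position is [1 3 1]. Elementwise product with the kernel and sum: 3·1.
Output[0,1]: The receptive field on the input at this output position is [1 4 1]. Elementwise product with the kernel and sum: 4·1.

3 4 0
0 4 1
2 1 2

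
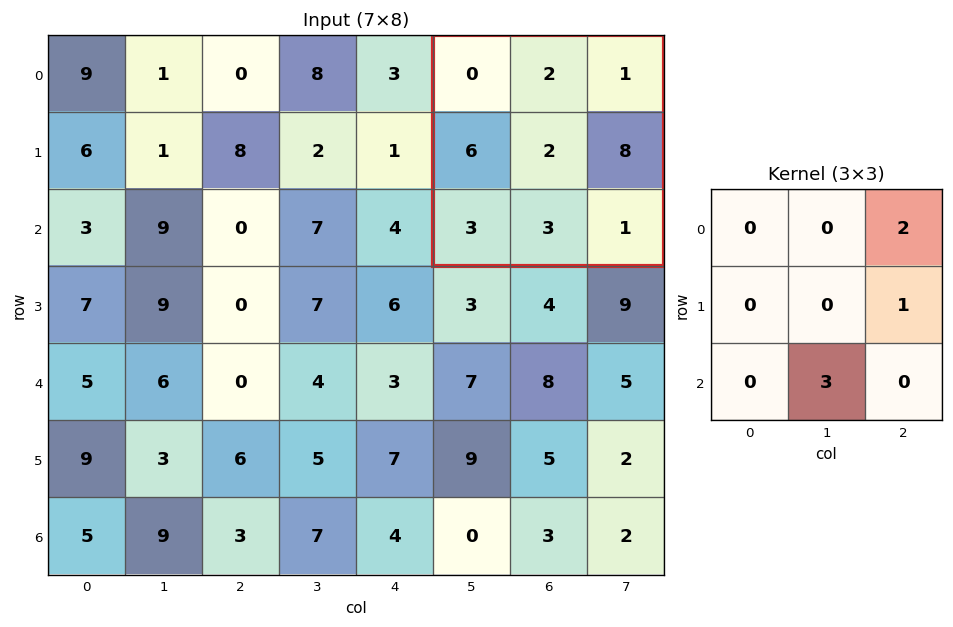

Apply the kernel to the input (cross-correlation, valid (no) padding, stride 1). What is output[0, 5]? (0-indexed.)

19

The receptive field on the input at this output position is [0 2 1 / 6 2 8 / 3 3 1]. Elementwise product with the kernel and sum: 1·2 + 8·1 + 3·3.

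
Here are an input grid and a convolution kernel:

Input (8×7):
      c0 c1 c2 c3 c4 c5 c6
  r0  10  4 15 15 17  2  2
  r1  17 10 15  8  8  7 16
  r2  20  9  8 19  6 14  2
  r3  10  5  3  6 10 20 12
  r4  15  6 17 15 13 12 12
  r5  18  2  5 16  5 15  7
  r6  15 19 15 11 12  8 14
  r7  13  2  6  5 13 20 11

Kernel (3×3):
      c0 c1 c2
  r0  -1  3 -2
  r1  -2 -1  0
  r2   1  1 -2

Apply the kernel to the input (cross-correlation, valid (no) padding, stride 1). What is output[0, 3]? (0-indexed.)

5

The receptive field on the input at this output position is [15 17 2 / 8 8 7 / 19 6 14]. Elementwise product with the kernel and sum: 15·-1 + 17·3 + 2·-2 + 8·-2 + 8·-1 + 19·1 + 6·1 + 14·-2.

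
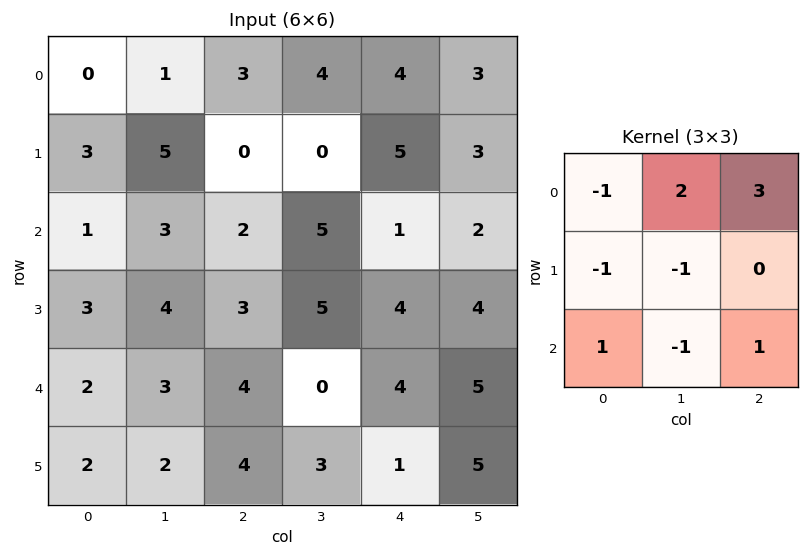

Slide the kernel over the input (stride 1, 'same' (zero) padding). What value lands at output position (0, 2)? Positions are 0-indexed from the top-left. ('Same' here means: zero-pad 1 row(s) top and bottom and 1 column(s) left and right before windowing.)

1

The receptive field on the zero-padded input at this output position is [0 0 0 / 1 3 4 / 5 0 0]. Elementwise product with the kernel and sum: 0·-1 + 0·2 + 0·3 + 1·-1 + 3·-1 + 5·1 + 0·-1 + 0·1.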